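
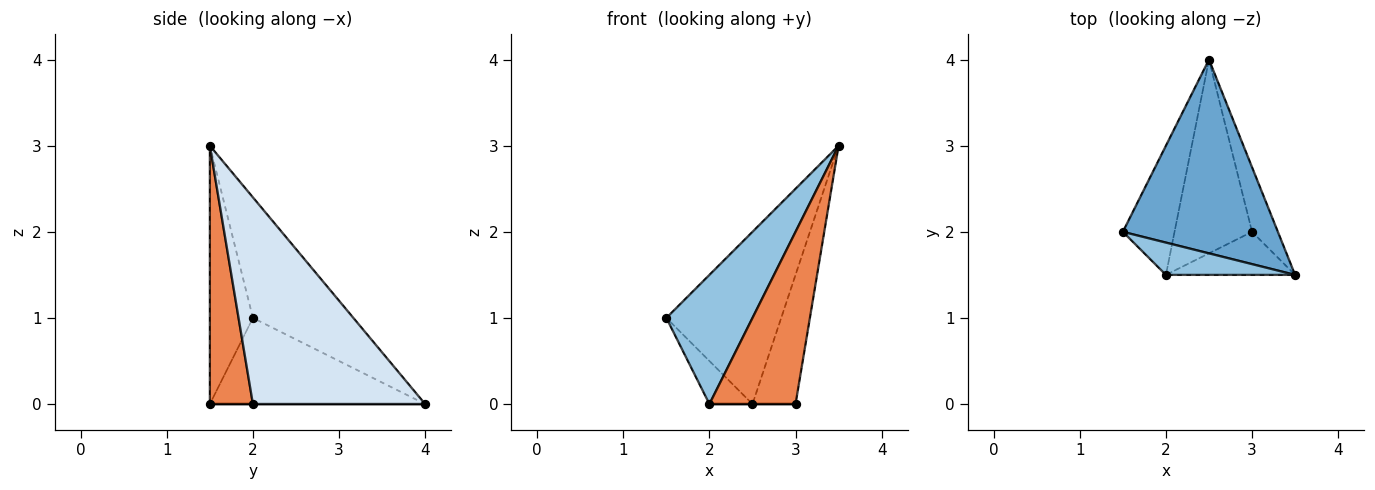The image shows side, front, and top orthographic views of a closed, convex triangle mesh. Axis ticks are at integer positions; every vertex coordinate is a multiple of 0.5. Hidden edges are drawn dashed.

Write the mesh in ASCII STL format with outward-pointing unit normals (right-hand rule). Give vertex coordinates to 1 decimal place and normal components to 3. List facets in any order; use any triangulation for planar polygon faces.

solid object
 facet normal -0.503 0.574 0.646
  outer loop
   vertex 2.5 4.0 0.0
   vertex 1.5 2.0 1.0
   vertex 3.5 1.5 3.0
  endloop
 endfacet
 facet normal -0.436 -0.873 0.218
  outer loop
   vertex 2.0 1.5 0.0
   vertex 3.5 1.5 3.0
   vertex 1.5 2.0 1.0
  endloop
 endfacet
 facet normal -0.845 0.169 -0.507
  outer loop
   vertex 2.0 1.5 0.0
   vertex 1.5 2.0 1.0
   vertex 2.5 4.0 0.0
  endloop
 endfacet
 facet normal 0.963 0.241 -0.120
  outer loop
   vertex 3.0 2.0 0.0
   vertex 2.5 4.0 0.0
   vertex 3.5 1.5 3.0
  endloop
 endfacet
 facet normal 0.436 -0.873 -0.218
  outer loop
   vertex 3.0 2.0 0.0
   vertex 3.5 1.5 3.0
   vertex 2.0 1.5 0.0
  endloop
 endfacet
 facet normal 0.000 0.000 -1.000
  outer loop
   vertex 3.0 2.0 0.0
   vertex 2.0 1.5 0.0
   vertex 2.5 4.0 0.0
  endloop
 endfacet
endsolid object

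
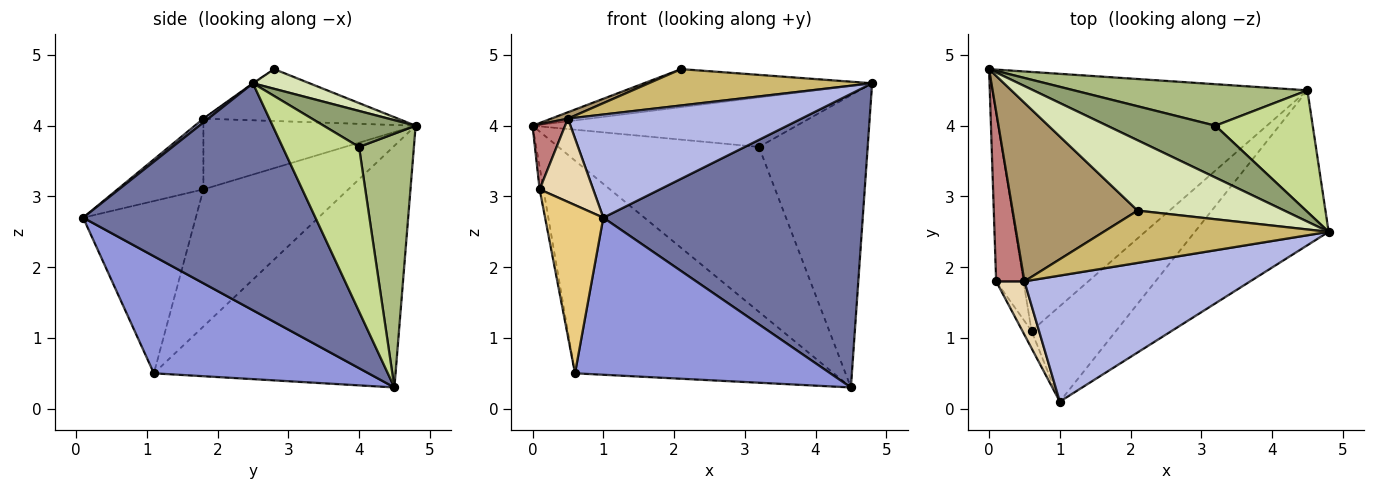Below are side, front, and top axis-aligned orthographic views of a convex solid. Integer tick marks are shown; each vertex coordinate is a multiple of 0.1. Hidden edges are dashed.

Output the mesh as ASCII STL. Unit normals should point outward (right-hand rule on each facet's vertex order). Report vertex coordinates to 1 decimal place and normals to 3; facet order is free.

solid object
 facet normal 0.621 -0.693 -0.366
  outer loop
   vertex 4.5 4.5 0.3
   vertex 4.8 2.5 4.6
   vertex 1.0 0.1 2.7
  endloop
 endfacet
 facet normal -0.510 0.546 -0.665
  outer loop
   vertex 0.6 1.1 0.5
   vertex 0.0 4.8 4.0
   vertex 4.5 4.5 0.3
  endloop
 endfacet
 facet normal 0.583 -0.694 -0.422
  outer loop
   vertex 0.6 1.1 0.5
   vertex 4.5 4.5 0.3
   vertex 1.0 0.1 2.7
  endloop
 endfacet
 facet normal 0.013 -0.633 0.774
  outer loop
   vertex 0.5 1.8 4.1
   vertex 1.0 0.1 2.7
   vertex 4.8 2.5 4.6
  endloop
 endfacet
 facet normal 0.234 0.671 0.703
  outer loop
   vertex 3.2 4.0 3.7
   vertex 0.0 4.8 4.0
   vertex 4.8 2.5 4.6
  endloop
 endfacet
 facet normal 0.256 0.937 0.236
  outer loop
   vertex 3.2 4.0 3.7
   vertex 4.5 4.5 0.3
   vertex 0.0 4.8 4.0
  endloop
 endfacet
 facet normal 0.545 0.774 0.322
  outer loop
   vertex 3.2 4.0 3.7
   vertex 4.8 2.5 4.6
   vertex 4.5 4.5 0.3
  endloop
 endfacet
 facet normal 0.117 0.472 0.874
  outer loop
   vertex 2.1 2.8 4.8
   vertex 4.8 2.5 4.6
   vertex 0.0 4.8 4.0
  endloop
 endfacet
 facet normal -0.383 -0.033 0.923
  outer loop
   vertex 2.1 2.8 4.8
   vertex 0.0 4.8 4.0
   vertex 0.5 1.8 4.1
  endloop
 endfacet
 facet normal -0.003 -0.571 0.821
  outer loop
   vertex 2.1 2.8 4.8
   vertex 0.5 1.8 4.1
   vertex 4.8 2.5 4.6
  endloop
 endfacet
 facet normal -0.887 -0.459 -0.047
  outer loop
   vertex 0.1 1.8 3.1
   vertex 0.6 1.1 0.5
   vertex 1.0 0.1 2.7
  endloop
 endfacet
 facet normal -0.804 -0.501 0.321
  outer loop
   vertex 0.1 1.8 3.1
   vertex 1.0 0.1 2.7
   vertex 0.5 1.8 4.1
  endloop
 endfacet
 facet normal -0.980 0.026 -0.196
  outer loop
   vertex 0.1 1.8 3.1
   vertex 0.0 4.8 4.0
   vertex 0.6 1.1 0.5
  endloop
 endfacet
 facet normal -0.919 -0.141 0.368
  outer loop
   vertex 0.1 1.8 3.1
   vertex 0.5 1.8 4.1
   vertex 0.0 4.8 4.0
  endloop
 endfacet
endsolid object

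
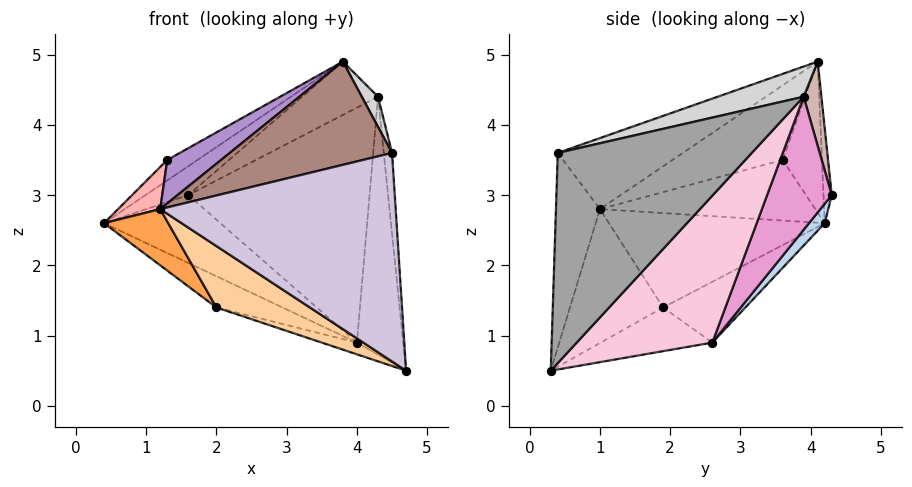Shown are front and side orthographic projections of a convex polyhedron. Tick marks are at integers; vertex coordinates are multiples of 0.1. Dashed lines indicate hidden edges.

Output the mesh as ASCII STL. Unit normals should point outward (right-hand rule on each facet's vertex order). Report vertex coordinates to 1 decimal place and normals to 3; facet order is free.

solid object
 facet normal -0.180 0.934 0.307
  outer loop
   vertex 1.6 4.3 3.0
   vertex 0.4 4.2 2.6
   vertex 3.8 4.1 4.9
  endloop
 endfacet
 facet normal 0.112 0.831 -0.545
  outer loop
   vertex 4.0 2.6 0.9
   vertex 0.4 4.2 2.6
   vertex 1.6 4.3 3.0
  endloop
 endfacet
 facet normal -0.774 -0.230 -0.590
  outer loop
   vertex 2.0 1.9 1.4
   vertex 1.2 1.0 2.8
   vertex 0.4 4.2 2.6
  endloop
 endfacet
 facet normal -0.536 -0.537 -0.651
  outer loop
   vertex 2.0 1.9 1.4
   vertex 4.7 0.3 0.5
   vertex 1.2 1.0 2.8
  endloop
 endfacet
 facet normal -0.318 0.255 -0.913
  outer loop
   vertex 2.0 1.9 1.4
   vertex 0.4 4.2 2.6
   vertex 4.0 2.6 0.9
  endloop
 endfacet
 facet normal -0.269 0.085 -0.959
  outer loop
   vertex 2.0 1.9 1.4
   vertex 4.0 2.6 0.9
   vertex 4.7 0.3 0.5
  endloop
 endfacet
 facet normal -0.508 0.390 0.768
  outer loop
   vertex 1.3 3.6 3.5
   vertex 3.8 4.1 4.9
   vertex 0.4 4.2 2.6
  endloop
 endfacet
 facet normal -0.747 -0.146 0.649
  outer loop
   vertex 1.3 3.6 3.5
   vertex 0.4 4.2 2.6
   vertex 1.2 1.0 2.8
  endloop
 endfacet
 facet normal -0.444 -0.217 0.870
  outer loop
   vertex 1.3 3.6 3.5
   vertex 1.2 1.0 2.8
   vertex 3.8 4.1 4.9
  endloop
 endfacet
 facet normal -0.184 -0.983 0.020
  outer loop
   vertex 4.5 0.4 3.6
   vertex 1.2 1.0 2.8
   vertex 4.7 0.3 0.5
  endloop
 endfacet
 facet normal -0.282 -0.365 0.887
  outer loop
   vertex 4.5 0.4 3.6
   vertex 3.8 4.1 4.9
   vertex 1.2 1.0 2.8
  endloop
 endfacet
 facet normal 0.225 0.961 -0.159
  outer loop
   vertex 4.3 3.9 4.4
   vertex 1.6 4.3 3.0
   vertex 3.8 4.1 4.9
  endloop
 endfacet
 facet normal 0.314 0.881 -0.354
  outer loop
   vertex 4.3 3.9 4.4
   vertex 4.0 2.6 0.9
   vertex 1.6 4.3 3.0
  endloop
 endfacet
 facet normal 0.928 0.317 -0.197
  outer loop
   vertex 4.3 3.9 4.4
   vertex 4.7 0.3 0.5
   vertex 4.0 2.6 0.9
  endloop
 endfacet
 facet normal 0.997 0.043 0.063
  outer loop
   vertex 4.3 3.9 4.4
   vertex 4.5 0.4 3.6
   vertex 4.7 0.3 0.5
  endloop
 endfacet
 facet normal 0.675 -0.127 0.726
  outer loop
   vertex 4.3 3.9 4.4
   vertex 3.8 4.1 4.9
   vertex 4.5 0.4 3.6
  endloop
 endfacet
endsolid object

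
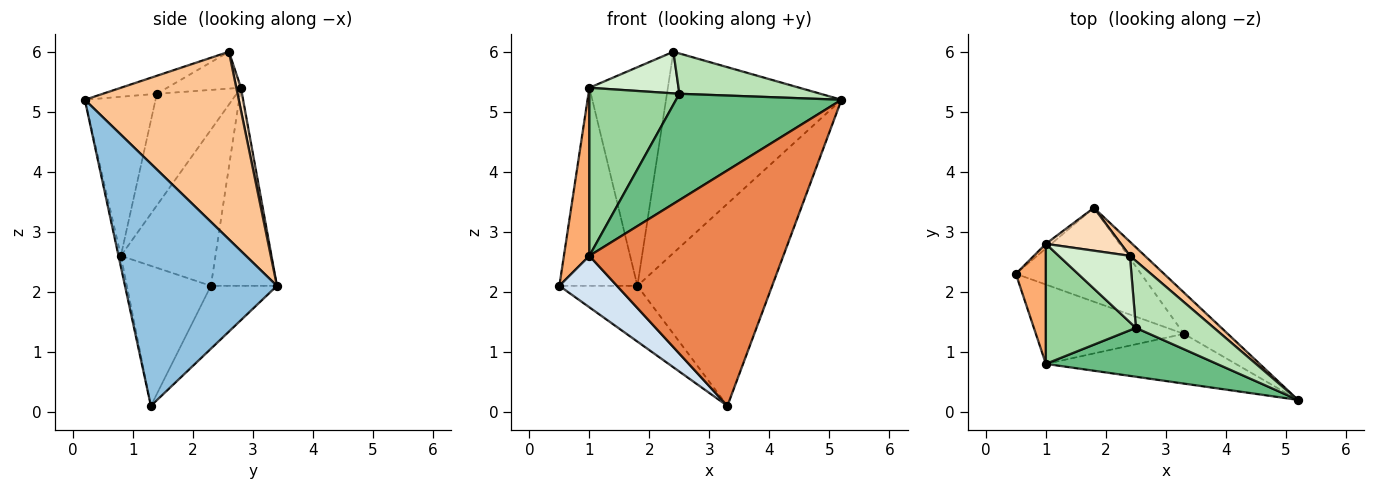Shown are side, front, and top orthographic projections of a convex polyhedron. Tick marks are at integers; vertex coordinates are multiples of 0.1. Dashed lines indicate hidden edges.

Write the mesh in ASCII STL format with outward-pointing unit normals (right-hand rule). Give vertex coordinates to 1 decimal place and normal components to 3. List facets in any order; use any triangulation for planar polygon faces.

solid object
 facet normal -0.397 0.469 -0.789
  outer loop
   vertex 3.3 1.3 0.1
   vertex 0.5 2.3 2.1
   vertex 1.8 3.4 2.1
  endloop
 endfacet
 facet normal 0.741 0.658 -0.134
  outer loop
   vertex 3.3 1.3 0.1
   vertex 1.8 3.4 2.1
   vertex 5.2 0.2 5.2
  endloop
 endfacet
 facet normal -0.646 0.763 -0.018
  outer loop
   vertex 1.0 2.8 5.4
   vertex 1.8 3.4 2.1
   vertex 0.5 2.3 2.1
  endloop
 endfacet
 facet normal -0.622 -0.426 -0.657
  outer loop
   vertex 1.0 0.8 2.6
   vertex 0.5 2.3 2.1
   vertex 3.3 1.3 0.1
  endloop
 endfacet
 facet normal -0.012 -0.978 -0.207
  outer loop
   vertex 1.0 0.8 2.6
   vertex 3.3 1.3 0.1
   vertex 5.2 0.2 5.2
  endloop
 endfacet
 facet normal -0.949 -0.256 0.183
  outer loop
   vertex 1.0 0.8 2.6
   vertex 1.0 2.8 5.4
   vertex 0.5 2.3 2.1
  endloop
 endfacet
 facet normal 0.659 0.751 0.053
  outer loop
   vertex 2.4 2.6 6.0
   vertex 5.2 0.2 5.2
   vertex 1.8 3.4 2.1
  endloop
 endfacet
 facet normal 0.058 0.980 0.192
  outer loop
   vertex 2.4 2.6 6.0
   vertex 1.8 3.4 2.1
   vertex 1.0 2.8 5.4
  endloop
 endfacet
 facet normal -0.362 -0.847 0.389
  outer loop
   vertex 2.5 1.4 5.3
   vertex 1.0 0.8 2.6
   vertex 5.2 0.2 5.2
  endloop
 endfacet
 facet normal -0.585 -0.660 0.472
  outer loop
   vertex 2.5 1.4 5.3
   vertex 1.0 2.8 5.4
   vertex 1.0 0.8 2.6
  endloop
 endfacet
 facet normal -0.194 -0.506 0.840
  outer loop
   vertex 2.5 1.4 5.3
   vertex 5.2 0.2 5.2
   vertex 2.4 2.6 6.0
  endloop
 endfacet
 facet normal -0.402 -0.486 0.776
  outer loop
   vertex 2.5 1.4 5.3
   vertex 2.4 2.6 6.0
   vertex 1.0 2.8 5.4
  endloop
 endfacet
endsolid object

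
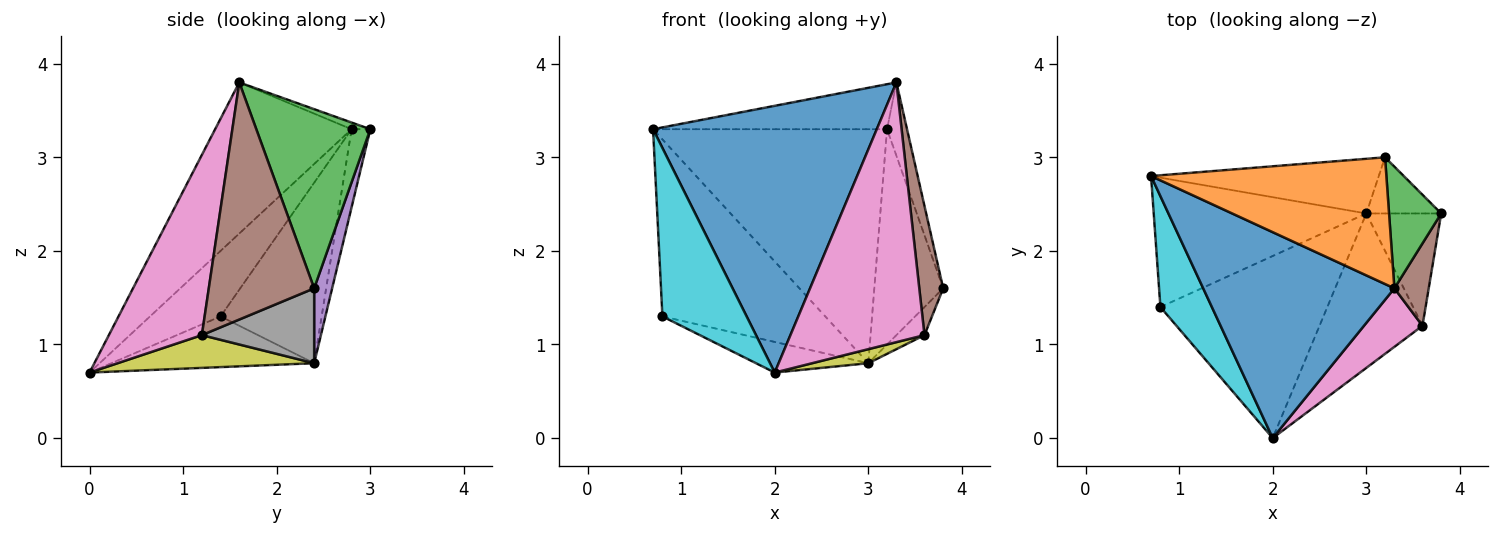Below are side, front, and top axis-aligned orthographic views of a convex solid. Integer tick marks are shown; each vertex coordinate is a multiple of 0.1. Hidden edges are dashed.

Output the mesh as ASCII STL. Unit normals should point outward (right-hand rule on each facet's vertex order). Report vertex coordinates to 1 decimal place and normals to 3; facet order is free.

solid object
 facet normal -0.435 -0.713 0.550
  outer loop
   vertex 3.3 1.6 3.8
   vertex 0.7 2.8 3.3
   vertex 2.0 0.0 0.7
  endloop
 endfacet
 facet normal -0.027 0.335 0.942
  outer loop
   vertex 3.2 3.0 3.3
   vertex 0.7 2.8 3.3
   vertex 3.3 1.6 3.8
  endloop
 endfacet
 facet normal 0.947 0.166 0.276
  outer loop
   vertex 3.2 3.0 3.3
   vertex 3.3 1.6 3.8
   vertex 3.8 2.4 1.6
  endloop
 endfacet
 facet normal -0.078 0.971 -0.227
  outer loop
   vertex 3.0 2.4 0.8
   vertex 0.7 2.8 3.3
   vertex 3.2 3.0 3.3
  endloop
 endfacet
 facet normal 0.245 0.938 -0.245
  outer loop
   vertex 3.0 2.4 0.8
   vertex 3.2 3.0 3.3
   vertex 3.8 2.4 1.6
  endloop
 endfacet
 facet normal 0.966 -0.219 0.140
  outer loop
   vertex 3.6 1.2 1.1
   vertex 3.8 2.4 1.6
   vertex 3.3 1.6 3.8
  endloop
 endfacet
 facet normal 0.560 -0.808 0.182
  outer loop
   vertex 3.6 1.2 1.1
   vertex 3.3 1.6 3.8
   vertex 2.0 0.0 0.7
  endloop
 endfacet
 facet normal 0.696 0.174 -0.696
  outer loop
   vertex 3.6 1.2 1.1
   vertex 3.0 2.4 0.8
   vertex 3.8 2.4 1.6
  endloop
 endfacet
 facet normal 0.302 -0.086 -0.949
  outer loop
   vertex 3.6 1.2 1.1
   vertex 2.0 0.0 0.7
   vertex 3.0 2.4 0.8
  endloop
 endfacet
 facet normal -0.573 -0.684 0.450
  outer loop
   vertex 0.8 1.4 1.3
   vertex 2.0 0.0 0.7
   vertex 0.7 2.8 3.3
  endloop
 endfacet
 facet normal -0.448 0.722 -0.528
  outer loop
   vertex 0.8 1.4 1.3
   vertex 0.7 2.8 3.3
   vertex 3.0 2.4 0.8
  endloop
 endfacet
 facet normal -0.287 0.159 -0.945
  outer loop
   vertex 0.8 1.4 1.3
   vertex 3.0 2.4 0.8
   vertex 2.0 0.0 0.7
  endloop
 endfacet
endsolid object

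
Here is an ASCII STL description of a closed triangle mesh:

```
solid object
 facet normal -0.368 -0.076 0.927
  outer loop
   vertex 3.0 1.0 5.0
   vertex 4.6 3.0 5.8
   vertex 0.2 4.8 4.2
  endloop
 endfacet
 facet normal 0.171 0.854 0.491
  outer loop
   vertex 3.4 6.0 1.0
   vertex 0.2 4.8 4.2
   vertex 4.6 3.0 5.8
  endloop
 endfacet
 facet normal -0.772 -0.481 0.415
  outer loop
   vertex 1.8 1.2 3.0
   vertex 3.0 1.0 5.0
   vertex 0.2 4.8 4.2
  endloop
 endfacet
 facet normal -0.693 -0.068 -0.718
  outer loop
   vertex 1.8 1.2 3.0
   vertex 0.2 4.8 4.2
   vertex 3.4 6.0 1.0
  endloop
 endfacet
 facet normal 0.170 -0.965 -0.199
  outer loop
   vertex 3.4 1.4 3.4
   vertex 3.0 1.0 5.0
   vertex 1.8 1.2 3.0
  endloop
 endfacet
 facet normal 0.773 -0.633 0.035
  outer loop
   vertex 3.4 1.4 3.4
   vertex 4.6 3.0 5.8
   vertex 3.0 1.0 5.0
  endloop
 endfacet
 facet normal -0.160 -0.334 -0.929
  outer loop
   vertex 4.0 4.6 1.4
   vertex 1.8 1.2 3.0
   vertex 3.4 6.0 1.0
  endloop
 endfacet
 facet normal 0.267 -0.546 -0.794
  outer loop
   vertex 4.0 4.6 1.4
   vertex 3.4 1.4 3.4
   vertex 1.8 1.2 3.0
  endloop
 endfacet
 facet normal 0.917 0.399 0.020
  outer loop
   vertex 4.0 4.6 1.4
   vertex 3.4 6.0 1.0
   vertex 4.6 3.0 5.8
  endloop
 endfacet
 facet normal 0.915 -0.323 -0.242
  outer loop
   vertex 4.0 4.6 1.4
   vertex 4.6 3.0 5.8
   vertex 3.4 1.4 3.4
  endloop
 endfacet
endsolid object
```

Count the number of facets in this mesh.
10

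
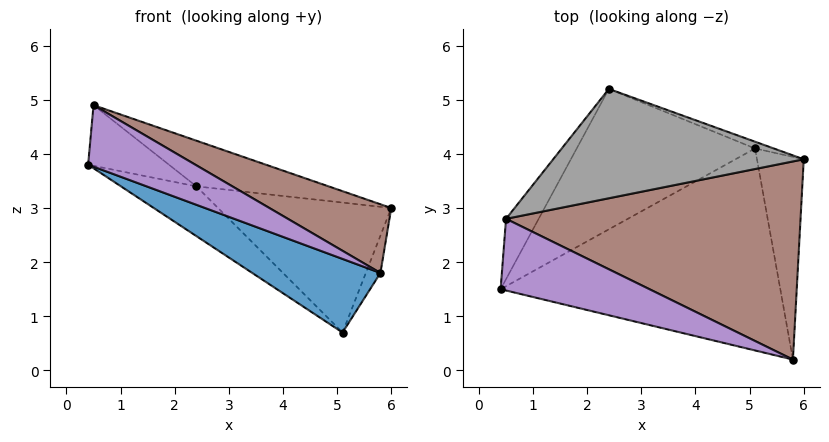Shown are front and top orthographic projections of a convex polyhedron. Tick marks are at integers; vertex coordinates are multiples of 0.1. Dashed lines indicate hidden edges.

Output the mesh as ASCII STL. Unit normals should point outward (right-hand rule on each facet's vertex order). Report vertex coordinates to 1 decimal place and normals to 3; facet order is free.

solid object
 facet normal -0.395 -0.314 -0.863
  outer loop
   vertex 5.1 4.1 0.7
   vertex 5.8 0.2 1.8
   vertex 0.4 1.5 3.8
  endloop
 endfacet
 facet normal 0.931 0.066 -0.359
  outer loop
   vertex 5.1 4.1 0.7
   vertex 6.0 3.9 3.0
   vertex 5.8 0.2 1.8
  endloop
 endfacet
 facet normal -0.628 0.260 -0.734
  outer loop
   vertex 2.4 5.2 3.4
   vertex 5.1 4.1 0.7
   vertex 0.4 1.5 3.8
  endloop
 endfacet
 facet normal 0.334 0.941 -0.049
  outer loop
   vertex 2.4 5.2 3.4
   vertex 6.0 3.9 3.0
   vertex 5.1 4.1 0.7
  endloop
 endfacet
 facet normal 0.123 -0.647 0.753
  outer loop
   vertex 0.5 2.8 4.9
   vertex 0.4 1.5 3.8
   vertex 5.8 0.2 1.8
  endloop
 endfacet
 facet normal 0.365 -0.305 0.880
  outer loop
   vertex 0.5 2.8 4.9
   vertex 5.8 0.2 1.8
   vertex 6.0 3.9 3.0
  endloop
 endfacet
 facet normal -0.824 0.402 -0.400
  outer loop
   vertex 0.5 2.8 4.9
   vertex 2.4 5.2 3.4
   vertex 0.4 1.5 3.8
  endloop
 endfacet
 facet normal 0.235 0.375 0.897
  outer loop
   vertex 0.5 2.8 4.9
   vertex 6.0 3.9 3.0
   vertex 2.4 5.2 3.4
  endloop
 endfacet
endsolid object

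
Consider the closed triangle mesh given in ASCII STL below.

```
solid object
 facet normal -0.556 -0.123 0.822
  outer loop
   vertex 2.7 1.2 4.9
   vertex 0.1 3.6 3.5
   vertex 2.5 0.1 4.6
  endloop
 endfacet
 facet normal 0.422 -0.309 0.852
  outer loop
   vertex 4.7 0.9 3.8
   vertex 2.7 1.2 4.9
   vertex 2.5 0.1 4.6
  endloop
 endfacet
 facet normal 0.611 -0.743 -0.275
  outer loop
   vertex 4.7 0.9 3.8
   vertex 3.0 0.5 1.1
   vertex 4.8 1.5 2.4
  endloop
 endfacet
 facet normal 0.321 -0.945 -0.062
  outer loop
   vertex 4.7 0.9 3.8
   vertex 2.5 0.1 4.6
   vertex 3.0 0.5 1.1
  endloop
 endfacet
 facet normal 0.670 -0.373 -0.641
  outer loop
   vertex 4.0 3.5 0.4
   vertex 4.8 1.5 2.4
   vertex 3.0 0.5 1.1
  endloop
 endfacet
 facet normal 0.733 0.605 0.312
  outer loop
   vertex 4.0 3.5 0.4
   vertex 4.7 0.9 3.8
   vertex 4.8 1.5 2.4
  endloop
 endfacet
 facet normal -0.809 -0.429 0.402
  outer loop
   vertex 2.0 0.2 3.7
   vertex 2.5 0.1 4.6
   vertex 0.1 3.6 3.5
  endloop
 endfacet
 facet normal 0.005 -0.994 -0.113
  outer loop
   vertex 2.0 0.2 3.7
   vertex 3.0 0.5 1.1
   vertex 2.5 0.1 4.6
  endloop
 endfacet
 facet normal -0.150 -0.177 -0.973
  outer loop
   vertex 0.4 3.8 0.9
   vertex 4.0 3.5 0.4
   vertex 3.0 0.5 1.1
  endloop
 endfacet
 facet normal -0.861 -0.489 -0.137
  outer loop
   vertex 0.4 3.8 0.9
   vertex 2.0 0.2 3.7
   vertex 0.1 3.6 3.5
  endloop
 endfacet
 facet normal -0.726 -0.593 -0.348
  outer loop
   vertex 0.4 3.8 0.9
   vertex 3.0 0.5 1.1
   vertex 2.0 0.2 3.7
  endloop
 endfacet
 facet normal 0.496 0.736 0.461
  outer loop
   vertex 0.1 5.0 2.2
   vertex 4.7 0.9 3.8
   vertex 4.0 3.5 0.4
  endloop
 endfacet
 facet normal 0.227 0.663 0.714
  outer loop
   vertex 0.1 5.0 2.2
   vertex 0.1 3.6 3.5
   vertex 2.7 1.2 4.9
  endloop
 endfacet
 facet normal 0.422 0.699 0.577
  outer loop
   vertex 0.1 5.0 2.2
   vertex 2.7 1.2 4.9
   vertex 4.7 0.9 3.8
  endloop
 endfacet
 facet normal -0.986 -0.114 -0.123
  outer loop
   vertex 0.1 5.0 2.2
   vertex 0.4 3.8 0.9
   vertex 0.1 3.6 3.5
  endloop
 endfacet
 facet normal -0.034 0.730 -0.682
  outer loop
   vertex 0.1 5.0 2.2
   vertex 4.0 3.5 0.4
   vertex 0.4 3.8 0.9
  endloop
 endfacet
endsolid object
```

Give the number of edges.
24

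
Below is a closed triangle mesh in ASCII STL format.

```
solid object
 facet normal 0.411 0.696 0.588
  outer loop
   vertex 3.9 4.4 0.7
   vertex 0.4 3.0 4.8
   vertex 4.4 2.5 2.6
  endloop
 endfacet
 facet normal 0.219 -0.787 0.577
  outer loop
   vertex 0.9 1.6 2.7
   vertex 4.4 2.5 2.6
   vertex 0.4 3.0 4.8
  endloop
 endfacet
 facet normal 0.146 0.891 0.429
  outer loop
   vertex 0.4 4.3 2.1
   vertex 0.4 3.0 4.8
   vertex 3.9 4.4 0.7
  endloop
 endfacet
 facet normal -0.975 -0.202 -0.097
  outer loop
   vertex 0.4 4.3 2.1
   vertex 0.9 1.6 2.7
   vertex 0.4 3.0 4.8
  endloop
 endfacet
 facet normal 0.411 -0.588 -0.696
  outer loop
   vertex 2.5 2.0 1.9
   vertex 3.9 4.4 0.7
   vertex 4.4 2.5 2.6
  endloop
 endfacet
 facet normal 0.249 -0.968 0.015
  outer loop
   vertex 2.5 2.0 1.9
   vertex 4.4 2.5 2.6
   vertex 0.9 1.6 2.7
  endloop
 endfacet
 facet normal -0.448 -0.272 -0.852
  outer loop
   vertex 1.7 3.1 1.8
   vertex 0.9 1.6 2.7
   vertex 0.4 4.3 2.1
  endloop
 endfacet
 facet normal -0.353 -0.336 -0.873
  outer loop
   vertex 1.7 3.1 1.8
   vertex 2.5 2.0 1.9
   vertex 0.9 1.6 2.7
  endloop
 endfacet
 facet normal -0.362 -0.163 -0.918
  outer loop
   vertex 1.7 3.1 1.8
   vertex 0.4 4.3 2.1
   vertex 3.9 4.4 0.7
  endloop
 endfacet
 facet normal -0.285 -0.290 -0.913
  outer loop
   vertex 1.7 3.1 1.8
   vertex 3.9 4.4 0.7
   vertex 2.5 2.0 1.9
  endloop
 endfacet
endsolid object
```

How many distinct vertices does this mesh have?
7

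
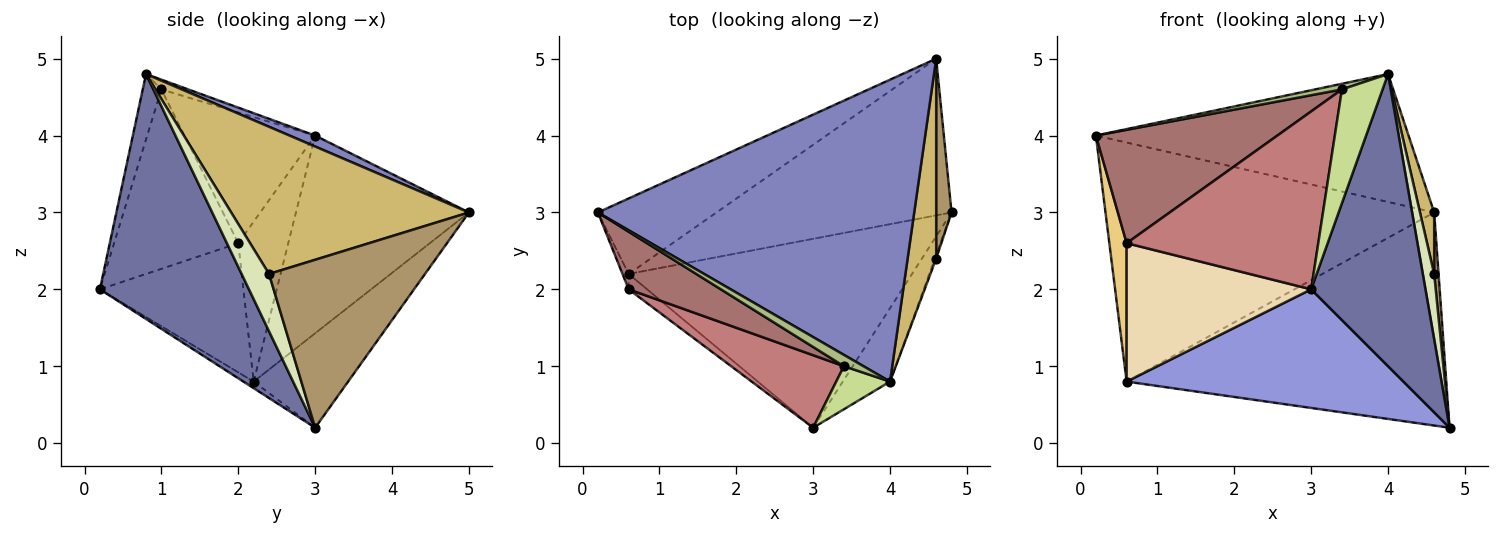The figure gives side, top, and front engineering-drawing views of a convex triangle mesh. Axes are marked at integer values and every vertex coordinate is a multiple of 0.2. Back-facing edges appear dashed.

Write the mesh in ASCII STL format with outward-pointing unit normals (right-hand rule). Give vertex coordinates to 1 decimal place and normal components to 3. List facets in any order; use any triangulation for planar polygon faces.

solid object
 facet normal 0.784 -0.602 -0.151
  outer loop
   vertex 4.0 0.8 4.8
   vertex 3.0 0.2 2.0
   vertex 4.8 3.0 0.2
  endloop
 endfacet
 facet normal 0.032 0.390 0.920
  outer loop
   vertex 4.6 5.0 3.0
   vertex 0.2 3.0 4.0
   vertex 4.0 0.8 4.8
  endloop
 endfacet
 facet normal -0.020 -0.532 -0.847
  outer loop
   vertex 0.6 2.2 0.8
   vertex 4.8 3.0 0.2
   vertex 3.0 0.2 2.0
  endloop
 endfacet
 facet normal -0.449 0.852 -0.269
  outer loop
   vertex 0.6 2.2 0.8
   vertex 0.2 3.0 4.0
   vertex 4.6 5.0 3.0
  endloop
 endfacet
 facet normal -0.232 0.784 -0.576
  outer loop
   vertex 0.6 2.2 0.8
   vertex 4.6 5.0 3.0
   vertex 4.8 3.0 0.2
  endloop
 endfacet
 facet normal -0.408 -0.408 0.816
  outer loop
   vertex 3.4 1.0 4.6
   vertex 4.0 0.8 4.8
   vertex 0.2 3.0 4.0
  endloop
 endfacet
 facet normal -0.395 -0.859 0.325
  outer loop
   vertex 3.4 1.0 4.6
   vertex 3.0 0.2 2.0
   vertex 4.0 0.8 4.8
  endloop
 endfacet
 facet normal 0.924 -0.383 -0.023
  outer loop
   vertex 4.6 2.4 2.2
   vertex 4.0 0.8 4.8
   vertex 4.8 3.0 0.2
  endloop
 endfacet
 facet normal 0.995 -0.028 0.091
  outer loop
   vertex 4.6 2.4 2.2
   vertex 4.8 3.0 0.2
   vertex 4.6 5.0 3.0
  endloop
 endfacet
 facet normal 0.980 -0.059 0.190
  outer loop
   vertex 4.6 2.4 2.2
   vertex 4.6 5.0 3.0
   vertex 4.0 0.8 4.8
  endloop
 endfacet
 facet normal -0.944 -0.327 -0.036
  outer loop
   vertex 0.6 2.0 2.6
   vertex 0.2 3.0 4.0
   vertex 0.6 2.2 0.8
  endloop
 endfacet
 facet normal -0.612 -0.786 -0.087
  outer loop
   vertex 0.6 2.0 2.6
   vertex 0.6 2.2 0.8
   vertex 3.0 0.2 2.0
  endloop
 endfacet
 facet normal -0.540 -0.750 0.381
  outer loop
   vertex 0.6 2.0 2.6
   vertex 3.4 1.0 4.6
   vertex 0.2 3.0 4.0
  endloop
 endfacet
 facet normal -0.515 -0.794 0.323
  outer loop
   vertex 0.6 2.0 2.6
   vertex 3.0 0.2 2.0
   vertex 3.4 1.0 4.6
  endloop
 endfacet
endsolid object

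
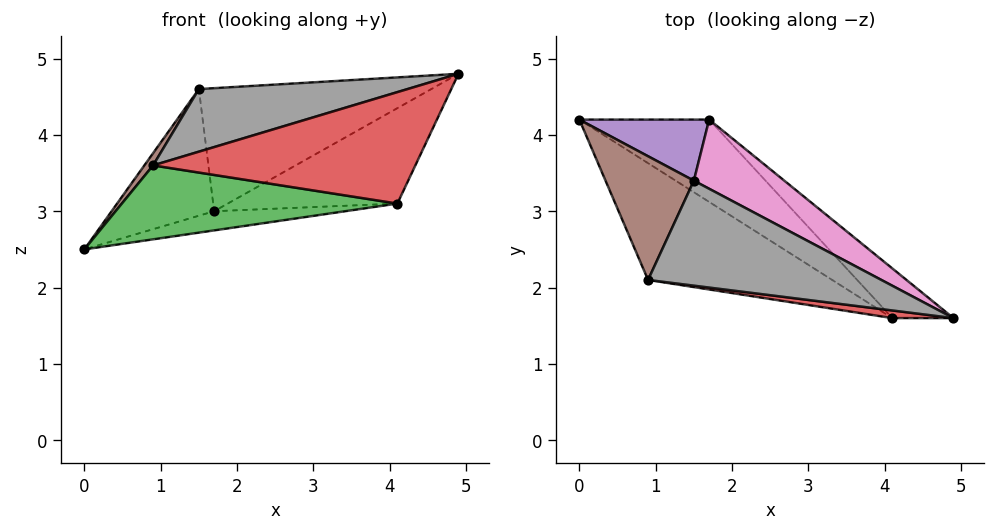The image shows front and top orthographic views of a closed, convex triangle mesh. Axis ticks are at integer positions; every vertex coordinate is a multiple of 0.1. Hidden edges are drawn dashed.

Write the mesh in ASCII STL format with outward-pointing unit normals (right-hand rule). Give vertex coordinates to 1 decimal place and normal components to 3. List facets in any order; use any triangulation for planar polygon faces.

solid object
 facet normal 0.275 0.218 -0.936
  outer loop
   vertex 4.1 1.6 3.1
   vertex 0.0 4.2 2.5
   vertex 1.7 4.2 3.0
  endloop
 endfacet
 facet normal 0.700 0.634 -0.329
  outer loop
   vertex 4.1 1.6 3.1
   vertex 1.7 4.2 3.0
   vertex 4.9 1.6 4.8
  endloop
 endfacet
 facet normal -0.211 -0.523 -0.826
  outer loop
   vertex 4.1 1.6 3.1
   vertex 0.9 2.1 3.6
   vertex 0.0 4.2 2.5
  endloop
 endfacet
 facet normal -0.144 -0.987 0.068
  outer loop
   vertex 4.1 1.6 3.1
   vertex 4.9 1.6 4.8
   vertex 0.9 2.1 3.6
  endloop
 endfacet
 facet normal -0.127 0.893 0.431
  outer loop
   vertex 1.5 3.4 4.6
   vertex 1.7 4.2 3.0
   vertex 0.0 4.2 2.5
  endloop
 endfacet
 facet normal -0.822 -0.056 0.566
  outer loop
   vertex 1.5 3.4 4.6
   vertex 0.0 4.2 2.5
   vertex 0.9 2.1 3.6
  endloop
 endfacet
 facet normal 0.397 0.800 0.450
  outer loop
   vertex 1.5 3.4 4.6
   vertex 4.9 1.6 4.8
   vertex 1.7 4.2 3.0
  endloop
 endfacet
 facet normal -0.306 -0.488 0.818
  outer loop
   vertex 1.5 3.4 4.6
   vertex 0.9 2.1 3.6
   vertex 4.9 1.6 4.8
  endloop
 endfacet
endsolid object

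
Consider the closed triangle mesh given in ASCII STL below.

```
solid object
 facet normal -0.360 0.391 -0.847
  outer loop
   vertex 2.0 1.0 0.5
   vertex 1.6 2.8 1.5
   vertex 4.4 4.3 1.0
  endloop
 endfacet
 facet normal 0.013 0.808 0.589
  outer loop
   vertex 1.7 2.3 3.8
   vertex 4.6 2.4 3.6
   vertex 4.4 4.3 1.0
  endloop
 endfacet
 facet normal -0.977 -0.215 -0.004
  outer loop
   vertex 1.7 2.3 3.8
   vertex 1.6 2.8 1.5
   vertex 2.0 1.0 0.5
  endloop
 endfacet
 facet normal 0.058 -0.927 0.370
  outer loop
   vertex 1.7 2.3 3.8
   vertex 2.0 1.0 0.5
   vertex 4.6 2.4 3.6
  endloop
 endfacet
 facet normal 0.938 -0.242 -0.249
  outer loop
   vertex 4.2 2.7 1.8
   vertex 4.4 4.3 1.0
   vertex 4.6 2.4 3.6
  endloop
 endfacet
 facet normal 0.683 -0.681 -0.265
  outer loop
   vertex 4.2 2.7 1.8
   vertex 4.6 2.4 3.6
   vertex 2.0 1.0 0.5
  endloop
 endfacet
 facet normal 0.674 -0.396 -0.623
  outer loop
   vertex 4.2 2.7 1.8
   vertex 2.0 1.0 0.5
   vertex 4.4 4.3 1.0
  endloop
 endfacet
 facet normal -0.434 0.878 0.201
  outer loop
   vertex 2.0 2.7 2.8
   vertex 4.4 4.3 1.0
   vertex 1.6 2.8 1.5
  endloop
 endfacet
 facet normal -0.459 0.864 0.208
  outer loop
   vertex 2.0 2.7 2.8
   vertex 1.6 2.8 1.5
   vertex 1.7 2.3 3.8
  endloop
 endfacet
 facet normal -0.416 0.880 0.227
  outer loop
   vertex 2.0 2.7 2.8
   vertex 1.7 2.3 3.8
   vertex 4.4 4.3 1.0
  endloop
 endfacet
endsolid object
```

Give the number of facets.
10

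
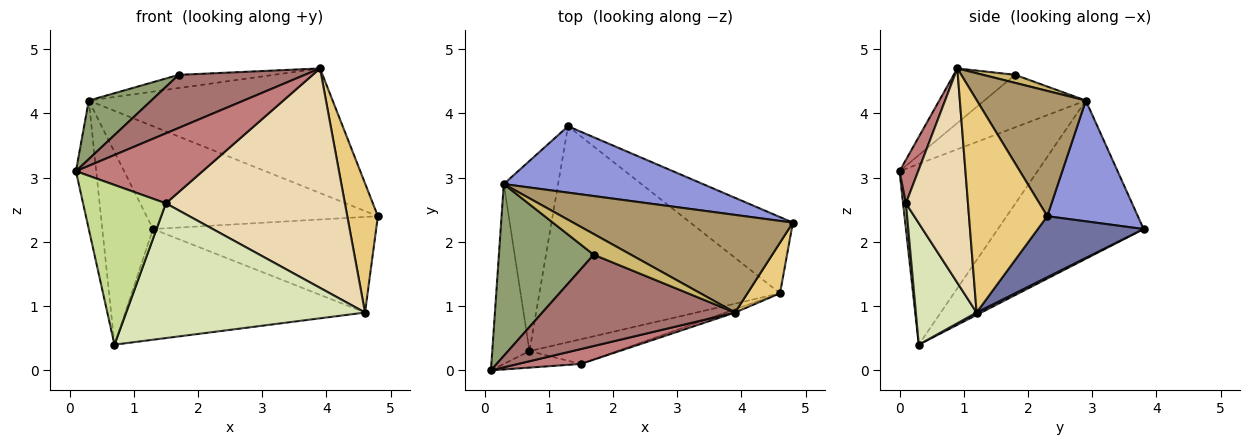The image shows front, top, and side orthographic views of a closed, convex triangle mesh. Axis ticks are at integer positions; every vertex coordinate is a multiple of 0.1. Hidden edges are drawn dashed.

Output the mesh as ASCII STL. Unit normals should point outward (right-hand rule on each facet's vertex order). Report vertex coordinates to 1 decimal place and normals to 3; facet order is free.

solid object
 facet normal 0.348 0.733 -0.584
  outer loop
   vertex 4.6 1.2 0.9
   vertex 1.3 3.8 2.2
   vertex 4.8 2.3 2.4
  endloop
 endfacet
 facet normal 0.009 0.456 -0.890
  outer loop
   vertex 4.6 1.2 0.9
   vertex 0.7 0.3 0.4
   vertex 1.3 3.8 2.2
  endloop
 endfacet
 facet normal 0.313 0.798 0.515
  outer loop
   vertex 0.3 2.9 4.2
   vertex 4.8 2.3 2.4
   vertex 1.3 3.8 2.2
  endloop
 endfacet
 facet normal -0.898 0.313 -0.308
  outer loop
   vertex 0.3 2.9 4.2
   vertex 1.3 3.8 2.2
   vertex 0.7 0.3 0.4
  endloop
 endfacet
 facet normal -0.464 -0.286 0.838
  outer loop
   vertex 0.3 2.9 4.2
   vertex 0.1 0.0 3.1
   vertex 1.7 1.8 4.6
  endloop
 endfacet
 facet normal -0.969 0.143 -0.200
  outer loop
   vertex 0.3 2.9 4.2
   vertex 0.7 0.3 0.4
   vertex 0.1 0.0 3.1
  endloop
 endfacet
 facet normal 0.034 -0.994 -0.103
  outer loop
   vertex 1.5 0.1 2.6
   vertex 0.1 0.0 3.1
   vertex 0.7 0.3 0.4
  endloop
 endfacet
 facet normal 0.243 -0.954 -0.175
  outer loop
   vertex 1.5 0.1 2.6
   vertex 0.7 0.3 0.4
   vertex 4.6 1.2 0.9
  endloop
 endfacet
 facet normal 0.332 0.743 0.582
  outer loop
   vertex 3.9 0.9 4.7
   vertex 4.8 2.3 2.4
   vertex 0.3 2.9 4.2
  endloop
 endfacet
 facet normal 0.179 0.529 0.829
  outer loop
   vertex 3.9 0.9 4.7
   vertex 0.3 2.9 4.2
   vertex 1.7 1.8 4.6
  endloop
 endfacet
 facet normal 0.922 -0.360 0.141
  outer loop
   vertex 3.9 0.9 4.7
   vertex 4.6 1.2 0.9
   vertex 4.8 2.3 2.4
  endloop
 endfacet
 facet normal 0.327 -0.945 -0.014
  outer loop
   vertex 3.9 0.9 4.7
   vertex 1.5 0.1 2.6
   vertex 4.6 1.2 0.9
  endloop
 endfacet
 facet normal -0.238 -0.488 0.840
  outer loop
   vertex 3.9 0.9 4.7
   vertex 1.7 1.8 4.6
   vertex 0.1 0.0 3.1
  endloop
 endfacet
 facet normal 0.143 -0.968 0.206
  outer loop
   vertex 3.9 0.9 4.7
   vertex 0.1 0.0 3.1
   vertex 1.5 0.1 2.6
  endloop
 endfacet
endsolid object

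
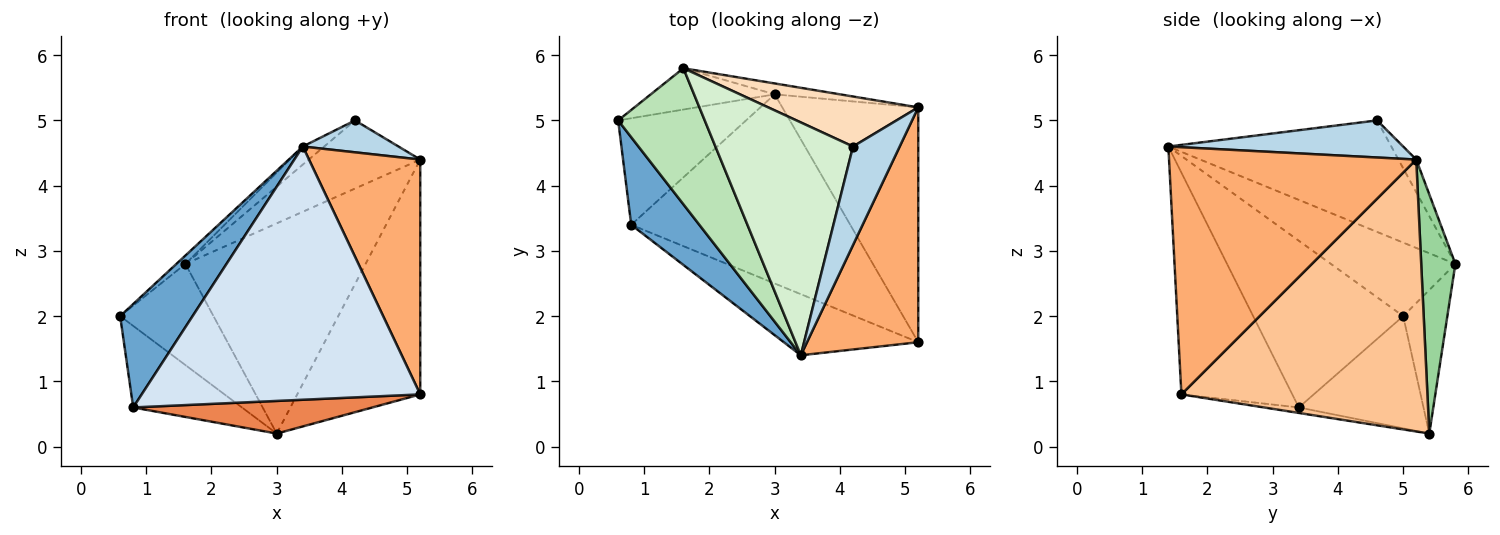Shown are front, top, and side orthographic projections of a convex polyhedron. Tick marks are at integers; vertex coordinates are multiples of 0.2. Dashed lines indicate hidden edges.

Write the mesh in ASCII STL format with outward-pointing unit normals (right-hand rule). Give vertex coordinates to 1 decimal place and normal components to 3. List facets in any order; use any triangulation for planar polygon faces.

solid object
 facet normal -0.845 -0.408 0.345
  outer loop
   vertex 0.8 3.4 0.6
   vertex 3.4 1.4 4.6
   vertex 0.6 5.0 2.0
  endloop
 endfacet
 facet normal -0.572 0.499 -0.652
  outer loop
   vertex 0.8 3.4 0.6
   vertex 0.6 5.0 2.0
   vertex 3.0 5.4 0.2
  endloop
 endfacet
 facet normal 0.603 -0.246 0.759
  outer loop
   vertex 4.2 4.6 5.0
   vertex 3.4 1.4 4.6
   vertex 5.2 5.2 4.4
  endloop
 endfacet
 facet normal -0.361 -0.907 -0.219
  outer loop
   vertex 5.2 1.6 0.8
   vertex 3.4 1.4 4.6
   vertex 0.8 3.4 0.6
  endloop
 endfacet
 facet normal -0.025 -0.170 -0.985
  outer loop
   vertex 5.2 1.6 0.8
   vertex 0.8 3.4 0.6
   vertex 3.0 5.4 0.2
  endloop
 endfacet
 facet normal 0.844 -0.380 0.380
  outer loop
   vertex 5.2 1.6 0.8
   vertex 5.2 5.2 4.4
   vertex 3.4 1.4 4.6
  endloop
 endfacet
 facet normal 0.816 0.408 -0.408
  outer loop
   vertex 5.2 1.6 0.8
   vertex 3.0 5.4 0.2
   vertex 5.2 5.2 4.4
  endloop
 endfacet
 facet normal -0.128 0.800 0.587
  outer loop
   vertex 1.6 5.8 2.8
   vertex 4.2 4.6 5.0
   vertex 5.2 5.2 4.4
  endloop
 endfacet
 facet normal -0.401 0.848 -0.346
  outer loop
   vertex 1.6 5.8 2.8
   vertex 3.0 5.4 0.2
   vertex 0.6 5.0 2.0
  endloop
 endfacet
 facet normal 0.186 0.981 -0.051
  outer loop
   vertex 1.6 5.8 2.8
   vertex 5.2 5.2 4.4
   vertex 3.0 5.4 0.2
  endloop
 endfacet
 facet normal -0.647 0.047 0.761
  outer loop
   vertex 1.6 5.8 2.8
   vertex 0.6 5.0 2.0
   vertex 3.4 1.4 4.6
  endloop
 endfacet
 facet normal -0.628 0.060 0.776
  outer loop
   vertex 1.6 5.8 2.8
   vertex 3.4 1.4 4.6
   vertex 4.2 4.6 5.0
  endloop
 endfacet
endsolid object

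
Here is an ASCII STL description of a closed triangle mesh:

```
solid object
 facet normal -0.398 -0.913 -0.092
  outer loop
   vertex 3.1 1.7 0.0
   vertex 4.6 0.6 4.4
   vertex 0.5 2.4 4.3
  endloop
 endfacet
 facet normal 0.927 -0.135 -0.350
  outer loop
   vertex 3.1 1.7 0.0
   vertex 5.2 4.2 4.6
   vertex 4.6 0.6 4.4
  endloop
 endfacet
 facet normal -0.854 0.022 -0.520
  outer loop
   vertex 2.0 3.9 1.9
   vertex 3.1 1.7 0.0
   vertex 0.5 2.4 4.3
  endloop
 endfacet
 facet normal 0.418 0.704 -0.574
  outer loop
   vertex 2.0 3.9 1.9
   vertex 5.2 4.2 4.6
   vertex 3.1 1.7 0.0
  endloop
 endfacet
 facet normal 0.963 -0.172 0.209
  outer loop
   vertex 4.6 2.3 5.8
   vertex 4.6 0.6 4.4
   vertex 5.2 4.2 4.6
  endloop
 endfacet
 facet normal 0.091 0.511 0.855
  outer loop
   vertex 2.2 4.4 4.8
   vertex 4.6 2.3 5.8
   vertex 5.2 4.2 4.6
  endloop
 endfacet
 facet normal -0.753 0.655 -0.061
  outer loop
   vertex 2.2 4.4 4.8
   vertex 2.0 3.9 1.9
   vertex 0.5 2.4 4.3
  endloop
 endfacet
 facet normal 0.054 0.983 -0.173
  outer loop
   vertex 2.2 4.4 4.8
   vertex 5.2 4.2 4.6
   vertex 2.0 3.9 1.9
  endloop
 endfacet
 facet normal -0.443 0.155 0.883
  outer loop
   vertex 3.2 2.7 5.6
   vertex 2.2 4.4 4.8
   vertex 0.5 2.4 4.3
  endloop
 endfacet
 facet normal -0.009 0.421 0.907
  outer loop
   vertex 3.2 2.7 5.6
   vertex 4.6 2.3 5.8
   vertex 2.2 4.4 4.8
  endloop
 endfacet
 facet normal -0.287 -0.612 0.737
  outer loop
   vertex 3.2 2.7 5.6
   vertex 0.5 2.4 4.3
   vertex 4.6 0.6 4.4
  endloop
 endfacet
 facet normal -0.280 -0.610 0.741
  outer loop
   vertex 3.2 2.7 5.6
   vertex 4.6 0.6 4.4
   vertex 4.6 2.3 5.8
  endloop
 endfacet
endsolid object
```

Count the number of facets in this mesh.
12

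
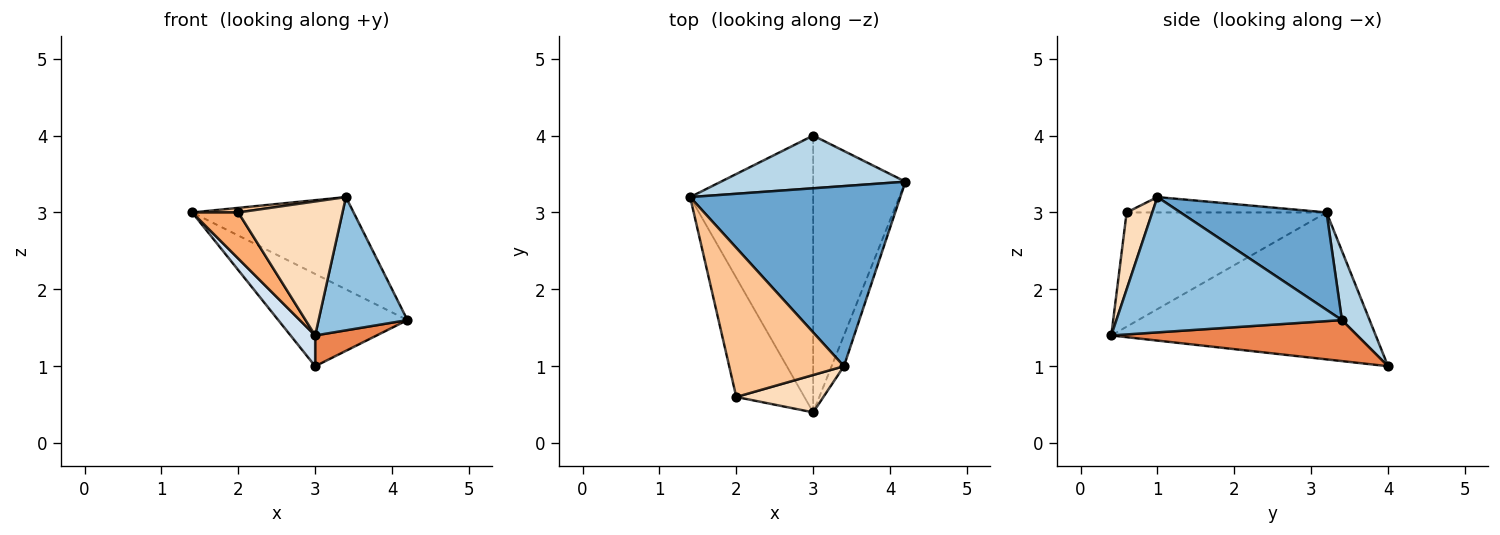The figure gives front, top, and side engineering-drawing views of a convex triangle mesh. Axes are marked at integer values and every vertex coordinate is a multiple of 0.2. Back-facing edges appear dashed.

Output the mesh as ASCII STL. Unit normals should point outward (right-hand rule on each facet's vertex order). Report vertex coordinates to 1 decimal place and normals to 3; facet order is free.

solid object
 facet normal 0.381 0.421 0.823
  outer loop
   vertex 3.4 1.0 3.2
   vertex 4.2 3.4 1.6
   vertex 1.4 3.2 3.0
  endloop
 endfacet
 facet normal 0.927 -0.365 -0.084
  outer loop
   vertex 3.4 1.0 3.2
   vertex 3.0 0.4 1.4
   vertex 4.2 3.4 1.6
  endloop
 endfacet
 facet normal 0.183 0.854 0.488
  outer loop
   vertex 3.0 4.0 1.0
   vertex 1.4 3.2 3.0
   vertex 4.2 3.4 1.6
  endloop
 endfacet
 facet normal -0.765 -0.071 -0.640
  outer loop
   vertex 3.0 4.0 1.0
   vertex 3.0 0.4 1.4
   vertex 1.4 3.2 3.0
  endloop
 endfacet
 facet normal 0.404 -0.101 -0.909
  outer loop
   vertex 3.0 4.0 1.0
   vertex 4.2 3.4 1.6
   vertex 3.0 0.4 1.4
  endloop
 endfacet
 facet normal -0.843 -0.194 -0.502
  outer loop
   vertex 2.0 0.6 3.0
   vertex 1.4 3.2 3.0
   vertex 3.0 0.4 1.4
  endloop
 endfacet
 facet normal -0.133 -0.031 0.991
  outer loop
   vertex 2.0 0.6 3.0
   vertex 3.4 1.0 3.2
   vertex 1.4 3.2 3.0
  endloop
 endfacet
 facet normal 0.230 -0.937 0.261
  outer loop
   vertex 2.0 0.6 3.0
   vertex 3.0 0.4 1.4
   vertex 3.4 1.0 3.2
  endloop
 endfacet
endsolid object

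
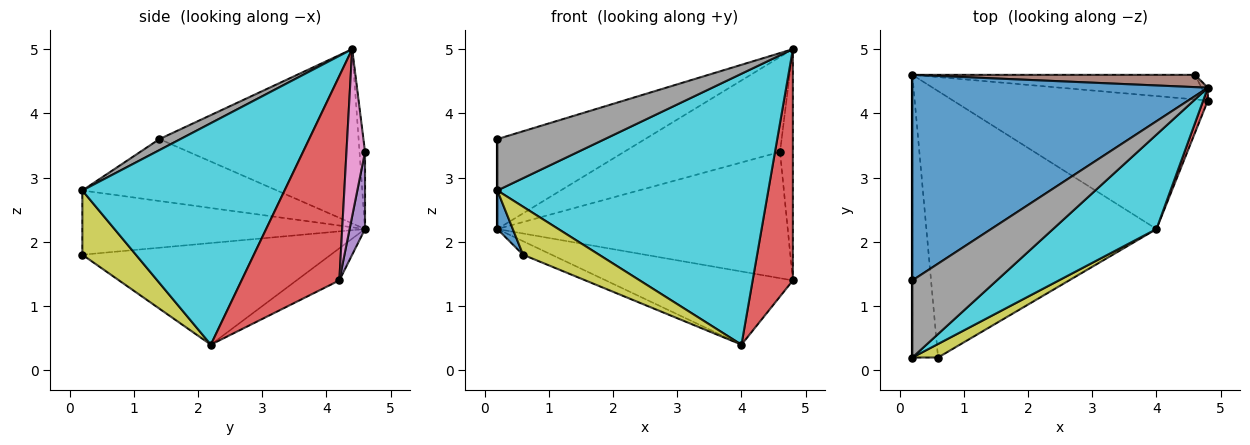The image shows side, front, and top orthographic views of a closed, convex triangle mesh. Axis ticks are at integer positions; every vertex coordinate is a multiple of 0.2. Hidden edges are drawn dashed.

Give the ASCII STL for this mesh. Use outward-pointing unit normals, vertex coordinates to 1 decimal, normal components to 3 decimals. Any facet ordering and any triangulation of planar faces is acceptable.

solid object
 facet normal -0.475 0.353 0.806
  outer loop
   vertex 0.2 1.4 3.6
   vertex 4.8 4.4 5.0
   vertex 0.2 4.6 2.2
  endloop
 endfacet
 facet normal -0.110 0.479 -0.871
  outer loop
   vertex 4.0 2.2 0.4
   vertex 0.2 4.6 2.2
   vertex 4.8 4.2 1.4
  endloop
 endfacet
 facet normal -0.404 0.046 -0.914
  outer loop
   vertex 4.0 2.2 0.4
   vertex 0.6 0.2 1.8
   vertex 0.2 4.6 2.2
  endloop
 endfacet
 facet normal 0.925 -0.380 0.021
  outer loop
   vertex 4.0 2.2 0.4
   vertex 4.8 4.2 1.4
   vertex 4.8 4.4 5.0
  endloop
 endfacet
 facet normal 0.052 0.980 -0.191
  outer loop
   vertex 4.6 4.6 3.4
   vertex 4.8 4.2 1.4
   vertex 0.2 4.6 2.2
  endloop
 endfacet
 facet normal -0.035 0.991 0.128
  outer loop
   vertex 4.6 4.6 3.4
   vertex 0.2 4.6 2.2
   vertex 4.8 4.4 5.0
  endloop
 endfacet
 facet normal 0.822 0.569 -0.032
  outer loop
   vertex 4.6 4.6 3.4
   vertex 4.8 4.4 5.0
   vertex 4.8 4.2 1.4
  endloop
 endfacet
 facet normal 0.108 -0.551 0.827
  outer loop
   vertex 0.2 0.2 2.8
   vertex 4.8 4.4 5.0
   vertex 0.2 1.4 3.6
  endloop
 endfacet
 facet normal 0.561 -0.797 0.224
  outer loop
   vertex 0.2 0.2 2.8
   vertex 0.6 0.2 1.8
   vertex 4.0 2.2 0.4
  endloop
 endfacet
 facet normal 0.576 -0.772 0.269
  outer loop
   vertex 0.2 0.2 2.8
   vertex 4.0 2.2 0.4
   vertex 4.8 4.4 5.0
  endloop
 endfacet
 facet normal -0.927 -0.051 -0.371
  outer loop
   vertex 0.2 0.2 2.8
   vertex 0.2 4.6 2.2
   vertex 0.6 0.2 1.8
  endloop
 endfacet
 facet normal -1.000 0.000 0.000
  outer loop
   vertex 0.2 0.2 2.8
   vertex 0.2 1.4 3.6
   vertex 0.2 4.6 2.2
  endloop
 endfacet
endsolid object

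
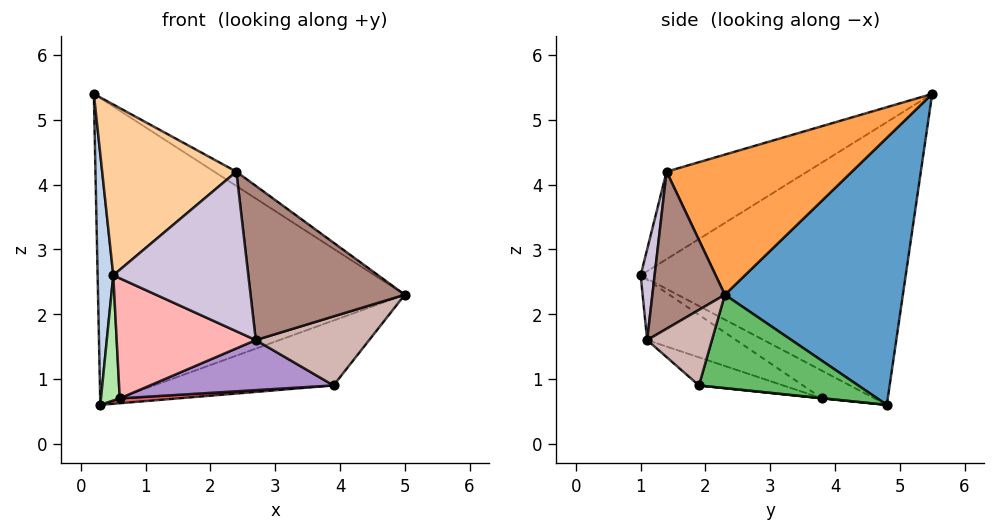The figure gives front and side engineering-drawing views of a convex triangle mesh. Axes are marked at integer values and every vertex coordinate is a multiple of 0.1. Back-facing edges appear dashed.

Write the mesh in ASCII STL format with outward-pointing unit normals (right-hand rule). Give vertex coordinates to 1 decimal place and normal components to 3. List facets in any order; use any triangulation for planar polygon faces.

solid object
 facet normal 0.499 0.859 -0.115
  outer loop
   vertex 0.3 4.8 0.6
   vertex 0.2 5.5 5.4
   vertex 5.0 2.3 2.3
  endloop
 endfacet
 facet normal -0.998 -0.059 -0.012
  outer loop
   vertex 0.3 4.8 0.6
   vertex 0.5 1.0 2.6
   vertex 0.2 5.5 5.4
  endloop
 endfacet
 facet normal 0.573 0.068 0.817
  outer loop
   vertex 2.4 1.4 4.2
   vertex 5.0 2.3 2.3
   vertex 0.2 5.5 5.4
  endloop
 endfacet
 facet normal -0.504 -0.480 0.718
  outer loop
   vertex 2.4 1.4 4.2
   vertex 0.2 5.5 5.4
   vertex 0.5 1.0 2.6
  endloop
 endfacet
 facet normal 0.535 0.603 -0.592
  outer loop
   vertex 3.9 1.9 0.9
   vertex 0.3 4.8 0.6
   vertex 5.0 2.3 2.3
  endloop
 endfacet
 facet normal -0.826 -0.296 -0.479
  outer loop
   vertex 0.6 3.8 0.7
   vertex 0.5 1.0 2.6
   vertex 0.3 4.8 0.6
  endloop
 endfacet
 facet normal 0.004 -0.098 -0.995
  outer loop
   vertex 0.6 3.8 0.7
   vertex 0.3 4.8 0.6
   vertex 3.9 1.9 0.9
  endloop
 endfacet
 facet normal -0.333 -0.521 -0.786
  outer loop
   vertex 2.7 1.1 1.6
   vertex 0.5 1.0 2.6
   vertex 0.6 3.8 0.7
  endloop
 endfacet
 facet normal -0.207 -0.450 -0.869
  outer loop
   vertex 2.7 1.1 1.6
   vertex 0.6 3.8 0.7
   vertex 3.9 1.9 0.9
  endloop
 endfacet
 facet normal 0.102 -0.987 0.126
  outer loop
   vertex 2.7 1.1 1.6
   vertex 2.4 1.4 4.2
   vertex 0.5 1.0 2.6
  endloop
 endfacet
 facet normal 0.421 -0.895 0.152
  outer loop
   vertex 2.7 1.1 1.6
   vertex 5.0 2.3 2.3
   vertex 2.4 1.4 4.2
  endloop
 endfacet
 facet normal 0.491 -0.860 -0.140
  outer loop
   vertex 2.7 1.1 1.6
   vertex 3.9 1.9 0.9
   vertex 5.0 2.3 2.3
  endloop
 endfacet
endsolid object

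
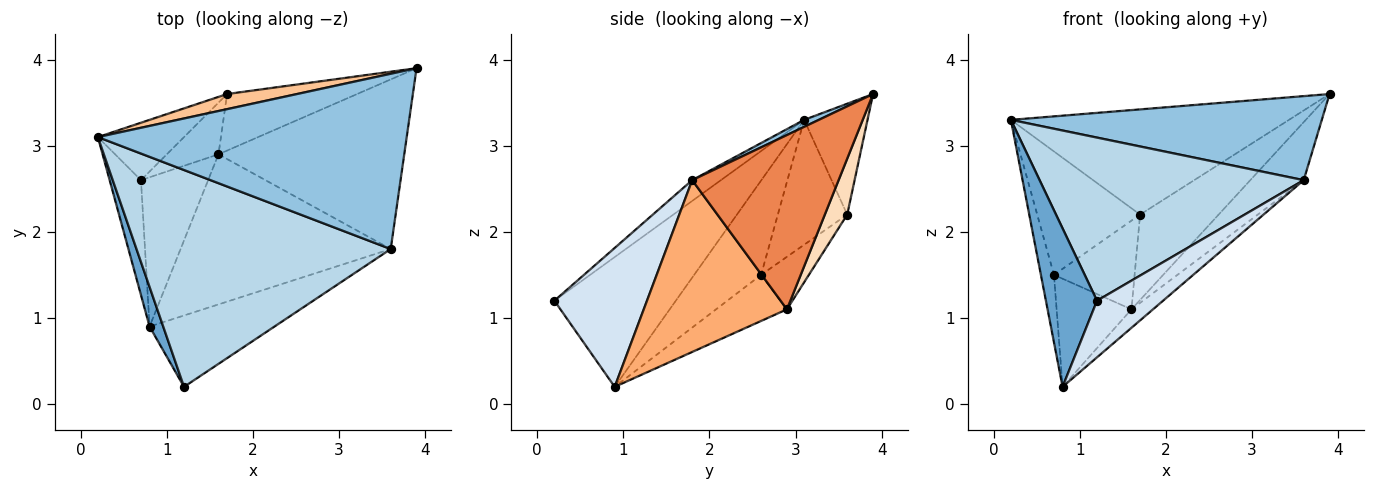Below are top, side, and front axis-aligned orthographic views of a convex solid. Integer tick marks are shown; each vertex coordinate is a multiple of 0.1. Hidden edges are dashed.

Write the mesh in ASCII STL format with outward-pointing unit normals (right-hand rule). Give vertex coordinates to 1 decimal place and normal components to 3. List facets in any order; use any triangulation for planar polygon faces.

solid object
 facet normal -0.917 -0.386 0.097
  outer loop
   vertex 0.8 0.9 0.2
   vertex 1.2 0.2 1.2
   vertex 0.2 3.1 3.3
  endloop
 endfacet
 facet normal 0.020 -0.432 0.902
  outer loop
   vertex 3.6 1.8 2.6
   vertex 3.9 3.9 3.6
   vertex 0.2 3.1 3.3
  endloop
 endfacet
 facet normal -0.065 -0.600 0.797
  outer loop
   vertex 3.6 1.8 2.6
   vertex 0.2 3.1 3.3
   vertex 1.2 0.2 1.2
  endloop
 endfacet
 facet normal 0.657 -0.469 -0.591
  outer loop
   vertex 3.6 1.8 2.6
   vertex 1.2 0.2 1.2
   vertex 0.8 0.9 0.2
  endloop
 endfacet
 facet normal 0.664 0.242 -0.708
  outer loop
   vertex 3.6 1.8 2.6
   vertex 1.6 2.9 1.1
   vertex 3.9 3.9 3.6
  endloop
 endfacet
 facet normal 0.630 0.095 -0.771
  outer loop
   vertex 3.6 1.8 2.6
   vertex 0.8 0.9 0.2
   vertex 1.6 2.9 1.1
  endloop
 endfacet
 facet normal -0.220 0.966 0.139
  outer loop
   vertex 1.7 3.6 2.2
   vertex 0.2 3.1 3.3
   vertex 3.9 3.9 3.6
  endloop
 endfacet
 facet normal 0.231 0.811 -0.537
  outer loop
   vertex 1.7 3.6 2.2
   vertex 3.9 3.9 3.6
   vertex 1.6 2.9 1.1
  endloop
 endfacet
 facet normal -0.933 0.182 -0.310
  outer loop
   vertex 0.7 2.6 1.5
   vertex 0.8 0.9 0.2
   vertex 0.2 3.1 3.3
  endloop
 endfacet
 facet normal -0.486 0.513 -0.708
  outer loop
   vertex 0.7 2.6 1.5
   vertex 1.6 2.9 1.1
   vertex 0.8 0.9 0.2
  endloop
 endfacet
 facet normal -0.522 0.774 -0.360
  outer loop
   vertex 0.7 2.6 1.5
   vertex 0.2 3.1 3.3
   vertex 1.7 3.6 2.2
  endloop
 endfacet
 facet normal -0.456 0.769 -0.448
  outer loop
   vertex 0.7 2.6 1.5
   vertex 1.7 3.6 2.2
   vertex 1.6 2.9 1.1
  endloop
 endfacet
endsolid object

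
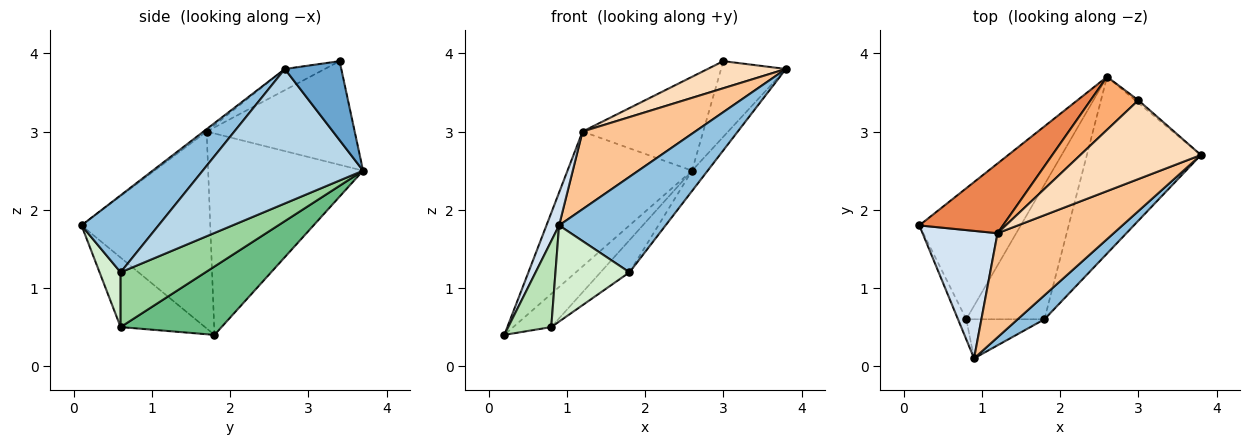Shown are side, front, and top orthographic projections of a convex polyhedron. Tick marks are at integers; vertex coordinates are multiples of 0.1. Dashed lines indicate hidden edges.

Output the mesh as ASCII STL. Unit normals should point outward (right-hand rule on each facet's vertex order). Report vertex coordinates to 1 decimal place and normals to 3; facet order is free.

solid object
 facet normal 0.656 0.754 -0.026
  outer loop
   vertex 2.6 3.7 2.5
   vertex 3.0 3.4 3.9
   vertex 3.8 2.7 3.8
  endloop
 endfacet
 facet normal 0.574 -0.794 0.200
  outer loop
   vertex 1.8 0.6 1.2
   vertex 3.8 2.7 3.8
   vertex 0.9 0.1 1.8
  endloop
 endfacet
 facet normal 0.761 0.074 -0.645
  outer loop
   vertex 1.8 0.6 1.2
   vertex 2.6 3.7 2.5
   vertex 3.8 2.7 3.8
  endloop
 endfacet
 facet normal -0.931 -0.091 0.354
  outer loop
   vertex 1.2 1.7 3.0
   vertex 0.2 1.8 0.4
   vertex 0.9 0.1 1.8
  endloop
 endfacet
 facet normal -0.741 0.596 0.308
  outer loop
   vertex 1.2 1.7 3.0
   vertex 2.6 3.7 2.5
   vertex 0.2 1.8 0.4
  endloop
 endfacet
 facet normal -0.730 0.595 0.336
  outer loop
   vertex 1.2 1.7 3.0
   vertex 3.0 3.4 3.9
   vertex 2.6 3.7 2.5
  endloop
 endfacet
 facet normal -0.017 -0.598 0.801
  outer loop
   vertex 1.2 1.7 3.0
   vertex 0.9 0.1 1.8
   vertex 3.8 2.7 3.8
  endloop
 endfacet
 facet normal -0.164 -0.320 0.933
  outer loop
   vertex 1.2 1.7 3.0
   vertex 3.8 2.7 3.8
   vertex 3.0 3.4 3.9
  endloop
 endfacet
 facet normal 0.547 0.206 -0.811
  outer loop
   vertex 0.8 0.6 0.5
   vertex 0.2 1.8 0.4
   vertex 2.6 3.7 2.5
  endloop
 endfacet
 facet normal 0.563 0.192 -0.804
  outer loop
   vertex 0.8 0.6 0.5
   vertex 2.6 3.7 2.5
   vertex 1.8 0.6 1.2
  endloop
 endfacet
 facet normal -0.886 -0.452 -0.106
  outer loop
   vertex 0.8 0.6 0.5
   vertex 0.9 0.1 1.8
   vertex 0.2 1.8 0.4
  endloop
 endfacet
 facet normal 0.255 -0.896 -0.364
  outer loop
   vertex 0.8 0.6 0.5
   vertex 1.8 0.6 1.2
   vertex 0.9 0.1 1.8
  endloop
 endfacet
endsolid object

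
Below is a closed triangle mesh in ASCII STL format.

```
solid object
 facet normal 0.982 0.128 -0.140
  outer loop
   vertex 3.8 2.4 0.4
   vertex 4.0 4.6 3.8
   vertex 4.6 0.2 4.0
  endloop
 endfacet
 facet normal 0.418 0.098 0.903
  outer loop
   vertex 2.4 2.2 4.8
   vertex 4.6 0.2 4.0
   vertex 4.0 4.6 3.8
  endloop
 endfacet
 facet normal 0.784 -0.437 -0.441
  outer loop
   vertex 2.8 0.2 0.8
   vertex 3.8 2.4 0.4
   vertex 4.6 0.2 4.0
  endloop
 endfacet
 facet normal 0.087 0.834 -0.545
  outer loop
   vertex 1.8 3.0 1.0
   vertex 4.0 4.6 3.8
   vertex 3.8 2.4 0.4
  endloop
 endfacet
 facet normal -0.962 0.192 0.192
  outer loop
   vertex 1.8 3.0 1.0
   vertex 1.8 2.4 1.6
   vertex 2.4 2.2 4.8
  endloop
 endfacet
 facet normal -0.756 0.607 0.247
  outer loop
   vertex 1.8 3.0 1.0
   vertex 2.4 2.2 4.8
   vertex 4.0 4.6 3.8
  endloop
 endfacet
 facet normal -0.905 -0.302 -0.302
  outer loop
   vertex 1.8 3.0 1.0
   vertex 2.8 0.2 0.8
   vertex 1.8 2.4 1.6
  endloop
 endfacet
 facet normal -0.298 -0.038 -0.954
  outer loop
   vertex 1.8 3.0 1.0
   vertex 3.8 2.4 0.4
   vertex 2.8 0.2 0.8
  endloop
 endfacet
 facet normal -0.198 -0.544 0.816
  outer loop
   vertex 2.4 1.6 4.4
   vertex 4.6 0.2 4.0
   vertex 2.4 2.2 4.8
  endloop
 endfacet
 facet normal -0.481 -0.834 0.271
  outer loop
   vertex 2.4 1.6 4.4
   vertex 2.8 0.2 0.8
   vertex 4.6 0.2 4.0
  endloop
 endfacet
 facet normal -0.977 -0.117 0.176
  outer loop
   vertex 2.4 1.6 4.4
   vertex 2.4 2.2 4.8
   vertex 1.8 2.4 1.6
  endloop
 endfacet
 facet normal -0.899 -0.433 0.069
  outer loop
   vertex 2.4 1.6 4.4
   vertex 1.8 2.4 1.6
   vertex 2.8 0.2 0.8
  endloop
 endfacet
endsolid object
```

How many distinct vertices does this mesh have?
8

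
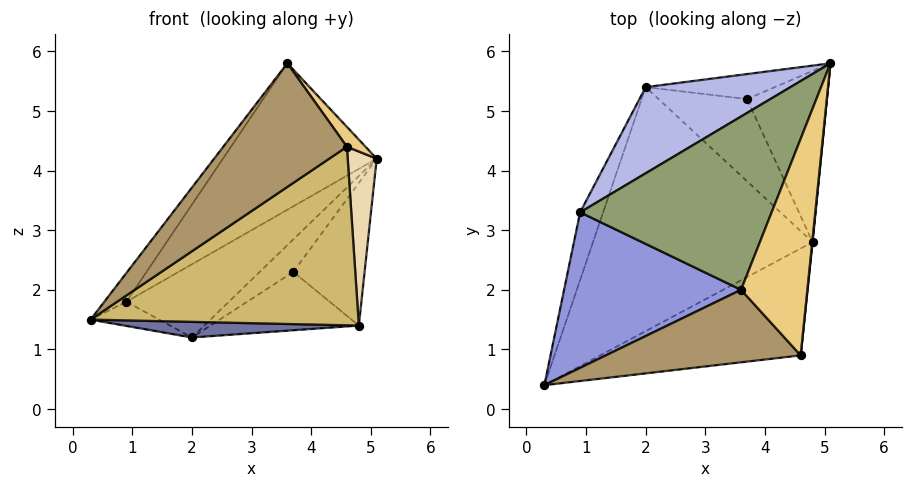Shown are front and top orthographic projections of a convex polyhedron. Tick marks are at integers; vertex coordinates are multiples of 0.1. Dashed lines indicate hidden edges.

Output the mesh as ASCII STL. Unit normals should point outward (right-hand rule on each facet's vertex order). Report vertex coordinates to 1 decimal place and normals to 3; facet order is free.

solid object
 facet normal 0.012 -0.064 -0.998
  outer loop
   vertex 4.8 2.8 1.4
   vertex 0.3 0.4 1.5
   vertex 2.0 5.4 1.2
  endloop
 endfacet
 facet normal -0.756 0.220 -0.616
  outer loop
   vertex 0.9 3.3 1.8
   vertex 2.0 5.4 1.2
   vertex 0.3 0.4 1.5
  endloop
 endfacet
 facet normal -0.808 0.107 0.580
  outer loop
   vertex 0.9 3.3 1.8
   vertex 0.3 0.4 1.5
   vertex 3.6 2.0 5.8
  endloop
 endfacet
 facet normal -0.634 0.501 0.589
  outer loop
   vertex 0.9 3.3 1.8
   vertex 5.1 5.8 4.2
   vertex 2.0 5.4 1.2
  endloop
 endfacet
 facet normal -0.634 0.499 0.590
  outer loop
   vertex 0.9 3.3 1.8
   vertex 3.6 2.0 5.8
   vertex 5.1 5.8 4.2
  endloop
 endfacet
 facet normal 0.438 0.712 -0.548
  outer loop
   vertex 3.7 5.2 2.3
   vertex 2.0 5.4 1.2
   vertex 5.1 5.8 4.2
  endloop
 endfacet
 facet normal 0.609 0.508 -0.609
  outer loop
   vertex 3.7 5.2 2.3
   vertex 5.1 5.8 4.2
   vertex 4.8 2.8 1.4
  endloop
 endfacet
 facet normal 0.512 0.497 -0.701
  outer loop
   vertex 3.7 5.2 2.3
   vertex 4.8 2.8 1.4
   vertex 2.0 5.4 1.2
  endloop
 endfacet
 facet normal -0.234 -0.839 0.492
  outer loop
   vertex 4.6 0.9 4.4
   vertex 3.6 2.0 5.8
   vertex 0.3 0.4 1.5
  endloop
 endfacet
 facet normal 0.407 -0.784 -0.469
  outer loop
   vertex 4.6 0.9 4.4
   vertex 0.3 0.4 1.5
   vertex 4.8 2.8 1.4
  endloop
 endfacet
 facet normal 0.791 -0.056 0.609
  outer loop
   vertex 4.6 0.9 4.4
   vertex 5.1 5.8 4.2
   vertex 3.6 2.0 5.8
  endloop
 endfacet
 facet normal 0.995 -0.101 0.002
  outer loop
   vertex 4.6 0.9 4.4
   vertex 4.8 2.8 1.4
   vertex 5.1 5.8 4.2
  endloop
 endfacet
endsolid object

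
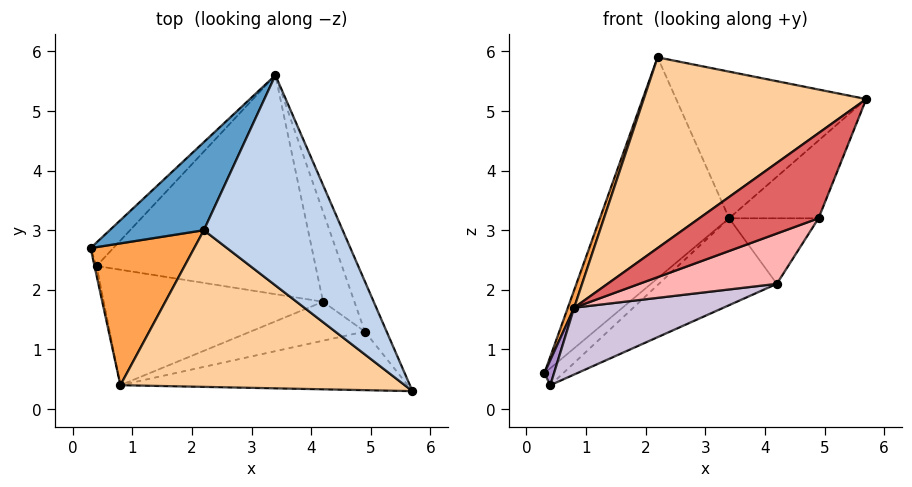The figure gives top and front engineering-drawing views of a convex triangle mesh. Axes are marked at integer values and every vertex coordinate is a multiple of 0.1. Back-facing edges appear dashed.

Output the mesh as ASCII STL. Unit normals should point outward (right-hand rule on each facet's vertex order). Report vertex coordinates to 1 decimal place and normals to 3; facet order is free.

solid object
 facet normal -0.763 0.601 0.239
  outer loop
   vertex 2.2 3.0 5.9
   vertex 3.4 5.6 3.2
   vertex 0.3 2.7 0.6
  endloop
 endfacet
 facet normal 0.518 0.489 0.702
  outer loop
   vertex 2.2 3.0 5.9
   vertex 5.7 0.3 5.2
   vertex 3.4 5.6 3.2
  endloop
 endfacet
 facet normal -0.940 -0.042 0.339
  outer loop
   vertex 0.8 0.4 1.7
   vertex 2.2 3.0 5.9
   vertex 0.3 2.7 0.6
  endloop
 endfacet
 facet normal -0.425 -0.700 0.575
  outer loop
   vertex 0.8 0.4 1.7
   vertex 5.7 0.3 5.2
   vertex 2.2 3.0 5.9
  endloop
 endfacet
 facet normal 0.923 0.322 -0.208
  outer loop
   vertex 4.9 1.3 3.2
   vertex 3.4 5.6 3.2
   vertex 5.7 0.3 5.2
  endloop
 endfacet
 facet normal 0.861 0.300 -0.411
  outer loop
   vertex 4.9 1.3 3.2
   vertex 4.2 1.8 2.1
   vertex 3.4 5.6 3.2
  endloop
 endfacet
 facet normal 0.362 -0.768 -0.529
  outer loop
   vertex 4.9 1.3 3.2
   vertex 5.7 0.3 5.2
   vertex 0.8 0.4 1.7
  endloop
 endfacet
 facet normal 0.369 -0.735 -0.569
  outer loop
   vertex 4.9 1.3 3.2
   vertex 0.8 0.4 1.7
   vertex 4.2 1.8 2.1
  endloop
 endfacet
 facet normal -0.962 -0.256 -0.097
  outer loop
   vertex 0.4 2.4 0.4
   vertex 0.8 0.4 1.7
   vertex 0.3 2.7 0.6
  endloop
 endfacet
 facet normal 0.294 -0.479 -0.827
  outer loop
   vertex 0.4 2.4 0.4
   vertex 4.2 1.8 2.1
   vertex 0.8 0.4 1.7
  endloop
 endfacet
 facet normal 0.132 0.580 -0.804
  outer loop
   vertex 0.4 2.4 0.4
   vertex 0.3 2.7 0.6
   vertex 3.4 5.6 3.2
  endloop
 endfacet
 facet normal 0.428 0.333 -0.840
  outer loop
   vertex 0.4 2.4 0.4
   vertex 3.4 5.6 3.2
   vertex 4.2 1.8 2.1
  endloop
 endfacet
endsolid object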